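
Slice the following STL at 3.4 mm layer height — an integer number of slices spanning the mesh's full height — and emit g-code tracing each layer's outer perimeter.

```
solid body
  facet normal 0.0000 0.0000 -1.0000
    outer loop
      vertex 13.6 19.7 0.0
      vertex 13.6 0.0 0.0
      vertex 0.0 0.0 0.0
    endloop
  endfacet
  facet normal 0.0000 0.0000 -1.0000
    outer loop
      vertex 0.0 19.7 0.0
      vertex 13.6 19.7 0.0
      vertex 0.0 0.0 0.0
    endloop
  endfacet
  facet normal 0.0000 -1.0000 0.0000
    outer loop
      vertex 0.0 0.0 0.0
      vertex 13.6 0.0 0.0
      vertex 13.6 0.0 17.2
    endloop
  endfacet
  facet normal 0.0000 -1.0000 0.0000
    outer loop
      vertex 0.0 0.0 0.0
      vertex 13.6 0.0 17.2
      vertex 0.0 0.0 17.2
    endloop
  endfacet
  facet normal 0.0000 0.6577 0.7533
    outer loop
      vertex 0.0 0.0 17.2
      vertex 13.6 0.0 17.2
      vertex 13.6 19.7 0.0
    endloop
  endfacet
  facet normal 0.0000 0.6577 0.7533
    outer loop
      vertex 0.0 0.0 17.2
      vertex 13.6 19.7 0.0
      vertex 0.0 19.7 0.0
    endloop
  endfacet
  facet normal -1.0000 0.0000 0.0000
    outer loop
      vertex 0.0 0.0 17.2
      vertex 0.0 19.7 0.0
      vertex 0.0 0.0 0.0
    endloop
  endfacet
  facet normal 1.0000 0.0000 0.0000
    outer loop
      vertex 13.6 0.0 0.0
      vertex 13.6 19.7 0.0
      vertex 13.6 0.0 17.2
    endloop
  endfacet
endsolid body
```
; perimeter-only toolpath
G21 ; units = mm
G90 ; absolute positioning
G28 ; home
; layer 1
G0 Z3.4
G0 X0.0 Y0.0
G1 X13.6 Y0.0
G1 X13.6 Y15.8
G1 X0.0 Y15.8
G1 X0.0 Y0.0
; layer 2
G0 Z6.9
G0 X0.0 Y0.0
G1 X13.6 Y0.0
G1 X13.6 Y11.8
G1 X0.0 Y11.8
G1 X0.0 Y0.0
; layer 3
G0 Z10.3
G0 X0.0 Y0.0
G1 X13.6 Y0.0
G1 X13.6 Y7.9
G1 X0.0 Y7.9
G1 X0.0 Y0.0
; layer 4
G0 Z13.8
G0 X0.0 Y0.0
G1 X13.6 Y0.0
G1 X13.6 Y3.9
G1 X0.0 Y3.9
G1 X0.0 Y0.0
M2 ; end

The solid is a wedge (ramp): 13.6 × 19.7 mm base, rising to 17.2 mm along the y=0 edge and sloping linearly to z=0 at y=19.7. Slicing at Δz = 3.4 mm — 5 equal slices spanning the solid's height, so layer i sits at z = i·h/5 — gives 4 non-empty perimeters. Each is a 4-segment closed polygon; G0 lifts to the layer z and rapids to the start vertex, then G1 traces the edges. The cross-section shrinks linearly with z (the slice at the apex is degenerate and omitted).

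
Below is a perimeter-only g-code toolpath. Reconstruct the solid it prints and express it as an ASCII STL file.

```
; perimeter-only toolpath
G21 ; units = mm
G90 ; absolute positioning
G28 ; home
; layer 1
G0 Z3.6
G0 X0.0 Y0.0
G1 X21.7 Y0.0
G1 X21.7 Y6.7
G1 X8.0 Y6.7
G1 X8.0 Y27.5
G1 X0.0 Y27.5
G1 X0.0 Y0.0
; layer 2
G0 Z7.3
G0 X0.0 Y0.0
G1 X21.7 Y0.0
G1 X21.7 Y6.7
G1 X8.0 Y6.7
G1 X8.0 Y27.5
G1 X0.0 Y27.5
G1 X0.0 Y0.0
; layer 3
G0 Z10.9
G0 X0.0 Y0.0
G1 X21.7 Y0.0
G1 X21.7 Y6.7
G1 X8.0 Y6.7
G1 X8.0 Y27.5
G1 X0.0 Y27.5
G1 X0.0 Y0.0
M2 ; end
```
solid part
  facet normal 0.0000 0.0000 -1.0000
    outer loop
      vertex 21.7 6.7 0.0
      vertex 21.7 0.0 0.0
      vertex 0.0 0.0 0.0
    endloop
  endfacet
  facet normal 0.0000 0.0000 -1.0000
    outer loop
      vertex 8.0 6.7 0.0
      vertex 21.7 6.7 0.0
      vertex 0.0 0.0 0.0
    endloop
  endfacet
  facet normal 0.0000 0.0000 -1.0000
    outer loop
      vertex 8.0 27.5 0.0
      vertex 8.0 6.7 0.0
      vertex 0.0 0.0 0.0
    endloop
  endfacet
  facet normal 0.0000 0.0000 -1.0000
    outer loop
      vertex 0.0 27.5 0.0
      vertex 8.0 27.5 0.0
      vertex 0.0 0.0 0.0
    endloop
  endfacet
  facet normal 0.0000 0.0000 1.0000
    outer loop
      vertex 0.0 0.0 10.9
      vertex 21.7 0.0 10.9
      vertex 21.7 6.7 10.9
    endloop
  endfacet
  facet normal 0.0000 0.0000 1.0000
    outer loop
      vertex 0.0 0.0 10.9
      vertex 21.7 6.7 10.9
      vertex 8.0 6.7 10.9
    endloop
  endfacet
  facet normal 0.0000 0.0000 1.0000
    outer loop
      vertex 0.0 0.0 10.9
      vertex 8.0 6.7 10.9
      vertex 8.0 27.5 10.9
    endloop
  endfacet
  facet normal 0.0000 0.0000 1.0000
    outer loop
      vertex 0.0 0.0 10.9
      vertex 8.0 27.5 10.9
      vertex 0.0 27.5 10.9
    endloop
  endfacet
  facet normal 0.0000 -1.0000 0.0000
    outer loop
      vertex 0.0 0.0 0.0
      vertex 21.7 0.0 0.0
      vertex 21.7 0.0 10.9
    endloop
  endfacet
  facet normal 0.0000 -1.0000 0.0000
    outer loop
      vertex 0.0 0.0 0.0
      vertex 21.7 0.0 10.9
      vertex 0.0 0.0 10.9
    endloop
  endfacet
  facet normal 1.0000 0.0000 0.0000
    outer loop
      vertex 21.7 0.0 0.0
      vertex 21.7 6.7 0.0
      vertex 21.7 6.7 10.9
    endloop
  endfacet
  facet normal 1.0000 0.0000 0.0000
    outer loop
      vertex 21.7 0.0 0.0
      vertex 21.7 6.7 10.9
      vertex 21.7 0.0 10.9
    endloop
  endfacet
  facet normal 0.0000 1.0000 0.0000
    outer loop
      vertex 21.7 6.7 0.0
      vertex 8.0 6.7 0.0
      vertex 8.0 6.7 10.9
    endloop
  endfacet
  facet normal 0.0000 1.0000 0.0000
    outer loop
      vertex 21.7 6.7 0.0
      vertex 8.0 6.7 10.9
      vertex 21.7 6.7 10.9
    endloop
  endfacet
  facet normal 1.0000 0.0000 0.0000
    outer loop
      vertex 8.0 6.7 0.0
      vertex 8.0 27.5 0.0
      vertex 8.0 27.5 10.9
    endloop
  endfacet
  facet normal 1.0000 0.0000 0.0000
    outer loop
      vertex 8.0 6.7 0.0
      vertex 8.0 27.5 10.9
      vertex 8.0 6.7 10.9
    endloop
  endfacet
  facet normal 0.0000 1.0000 0.0000
    outer loop
      vertex 8.0 27.5 0.0
      vertex 0.0 27.5 0.0
      vertex 0.0 27.5 10.9
    endloop
  endfacet
  facet normal 0.0000 1.0000 0.0000
    outer loop
      vertex 8.0 27.5 0.0
      vertex 0.0 27.5 10.9
      vertex 8.0 27.5 10.9
    endloop
  endfacet
  facet normal -1.0000 0.0000 0.0000
    outer loop
      vertex 0.0 27.5 0.0
      vertex 0.0 0.0 0.0
      vertex 0.0 0.0 10.9
    endloop
  endfacet
  facet normal -1.0000 0.0000 0.0000
    outer loop
      vertex 0.0 27.5 0.0
      vertex 0.0 0.0 10.9
      vertex 0.0 27.5 10.9
    endloop
  endfacet
endsolid part

The G0 Z moves step by Δz≈3.6 mm. Every layer's G1 loop is the same polygon, so the solid is a straight extrusion of it from z=0 to z≈10.9. Closing with flat bottom and top caps and triangulating gives 20 facets — an L-shaped prism: outer 21.7 × 27.5 mm, arm thicknesses ≈ 6.7 mm (horizontal) and 8 mm (vertical), extruded 10.9 mm in z.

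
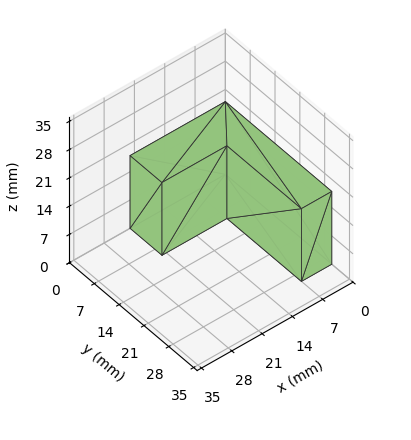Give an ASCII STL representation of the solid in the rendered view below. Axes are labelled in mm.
Reading the render: the shape is an L-shaped prism: outer 22 × 30 mm, arm thicknesses ≈ 9 mm (horizontal) and 7 mm (vertical), extruded 18 mm in z (dimensions read to the nearest mm from the axis ticks). For the STL, each face is triangulated and given an outward normal.

solid part
  facet normal 0.0000 0.0000 -1.0000
    outer loop
      vertex 22.00 9.00 0.00
      vertex 22.00 0.00 0.00
      vertex 0.00 0.00 0.00
    endloop
  endfacet
  facet normal 0.0000 0.0000 -1.0000
    outer loop
      vertex 7.00 9.00 0.00
      vertex 22.00 9.00 0.00
      vertex 0.00 0.00 0.00
    endloop
  endfacet
  facet normal 0.0000 0.0000 -1.0000
    outer loop
      vertex 7.00 30.00 0.00
      vertex 7.00 9.00 0.00
      vertex 0.00 0.00 0.00
    endloop
  endfacet
  facet normal 0.0000 0.0000 -1.0000
    outer loop
      vertex 0.00 30.00 0.00
      vertex 7.00 30.00 0.00
      vertex 0.00 0.00 0.00
    endloop
  endfacet
  facet normal 0.0000 0.0000 1.0000
    outer loop
      vertex 0.00 0.00 18.00
      vertex 22.00 0.00 18.00
      vertex 22.00 9.00 18.00
    endloop
  endfacet
  facet normal 0.0000 0.0000 1.0000
    outer loop
      vertex 0.00 0.00 18.00
      vertex 22.00 9.00 18.00
      vertex 7.00 9.00 18.00
    endloop
  endfacet
  facet normal 0.0000 0.0000 1.0000
    outer loop
      vertex 0.00 0.00 18.00
      vertex 7.00 9.00 18.00
      vertex 7.00 30.00 18.00
    endloop
  endfacet
  facet normal 0.0000 0.0000 1.0000
    outer loop
      vertex 0.00 0.00 18.00
      vertex 7.00 30.00 18.00
      vertex 0.00 30.00 18.00
    endloop
  endfacet
  facet normal 0.0000 -1.0000 0.0000
    outer loop
      vertex 0.00 0.00 0.00
      vertex 22.00 0.00 0.00
      vertex 22.00 0.00 18.00
    endloop
  endfacet
  facet normal 0.0000 -1.0000 0.0000
    outer loop
      vertex 0.00 0.00 0.00
      vertex 22.00 0.00 18.00
      vertex 0.00 0.00 18.00
    endloop
  endfacet
  facet normal 1.0000 0.0000 0.0000
    outer loop
      vertex 22.00 0.00 0.00
      vertex 22.00 9.00 0.00
      vertex 22.00 9.00 18.00
    endloop
  endfacet
  facet normal 1.0000 0.0000 0.0000
    outer loop
      vertex 22.00 0.00 0.00
      vertex 22.00 9.00 18.00
      vertex 22.00 0.00 18.00
    endloop
  endfacet
  facet normal 0.0000 1.0000 0.0000
    outer loop
      vertex 22.00 9.00 0.00
      vertex 7.00 9.00 0.00
      vertex 7.00 9.00 18.00
    endloop
  endfacet
  facet normal 0.0000 1.0000 0.0000
    outer loop
      vertex 22.00 9.00 0.00
      vertex 7.00 9.00 18.00
      vertex 22.00 9.00 18.00
    endloop
  endfacet
  facet normal 1.0000 0.0000 0.0000
    outer loop
      vertex 7.00 9.00 0.00
      vertex 7.00 30.00 0.00
      vertex 7.00 30.00 18.00
    endloop
  endfacet
  facet normal 1.0000 0.0000 0.0000
    outer loop
      vertex 7.00 9.00 0.00
      vertex 7.00 30.00 18.00
      vertex 7.00 9.00 18.00
    endloop
  endfacet
  facet normal 0.0000 1.0000 0.0000
    outer loop
      vertex 7.00 30.00 0.00
      vertex 0.00 30.00 0.00
      vertex 0.00 30.00 18.00
    endloop
  endfacet
  facet normal 0.0000 1.0000 0.0000
    outer loop
      vertex 7.00 30.00 0.00
      vertex 0.00 30.00 18.00
      vertex 7.00 30.00 18.00
    endloop
  endfacet
  facet normal -1.0000 0.0000 0.0000
    outer loop
      vertex 0.00 30.00 0.00
      vertex 0.00 0.00 0.00
      vertex 0.00 0.00 18.00
    endloop
  endfacet
  facet normal -1.0000 0.0000 0.0000
    outer loop
      vertex 0.00 30.00 0.00
      vertex 0.00 0.00 18.00
      vertex 0.00 30.00 18.00
    endloop
  endfacet
endsolid part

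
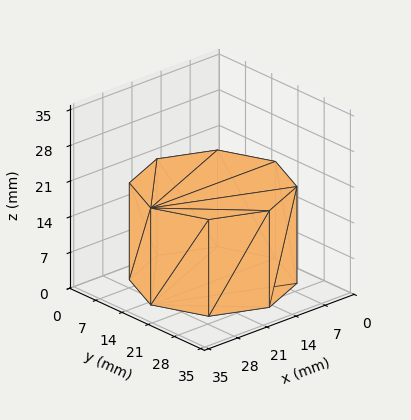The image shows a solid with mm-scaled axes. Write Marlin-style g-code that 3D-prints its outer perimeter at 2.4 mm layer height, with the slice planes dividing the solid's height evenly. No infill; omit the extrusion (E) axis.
Reading the render: the shape is a regular 8-sided prism (a cylinder approximated with 8 flat sides), circumscribed radius ≈ 15 mm, height ≈ 19 mm (dimensions read to the nearest mm from the axis ticks). For the g-code, the solid's height is divided into equal slices at the stated Δz and each level perimeter traced with G1 moves after a G0 lift.

; perimeter-only toolpath
G21 ; units = mm
G90 ; absolute positioning
G28 ; home
; layer 1
G0 Z2.4
G0 X30.0 Y15.0
G1 X25.6 Y25.6
G1 X15.0 Y30.0
G1 X4.4 Y25.6
G1 X0.0 Y15.0
G1 X4.4 Y4.4
G1 X15.0 Y0.0
G1 X25.6 Y4.4
G1 X30.0 Y15.0
; layer 2
G0 Z4.8
G0 X30.0 Y15.0
G1 X25.6 Y25.6
G1 X15.0 Y30.0
G1 X4.4 Y25.6
G1 X0.0 Y15.0
G1 X4.4 Y4.4
G1 X15.0 Y0.0
G1 X25.6 Y4.4
G1 X30.0 Y15.0
; layer 3
G0 Z7.1
G0 X30.0 Y15.0
G1 X25.6 Y25.6
G1 X15.0 Y30.0
G1 X4.4 Y25.6
G1 X0.0 Y15.0
G1 X4.4 Y4.4
G1 X15.0 Y0.0
G1 X25.6 Y4.4
G1 X30.0 Y15.0
; layer 4
G0 Z9.5
G0 X30.0 Y15.0
G1 X25.6 Y25.6
G1 X15.0 Y30.0
G1 X4.4 Y25.6
G1 X0.0 Y15.0
G1 X4.4 Y4.4
G1 X15.0 Y0.0
G1 X25.6 Y4.4
G1 X30.0 Y15.0
; layer 5
G0 Z11.9
G0 X30.0 Y15.0
G1 X25.6 Y25.6
G1 X15.0 Y30.0
G1 X4.4 Y25.6
G1 X0.0 Y15.0
G1 X4.4 Y4.4
G1 X15.0 Y0.0
G1 X25.6 Y4.4
G1 X30.0 Y15.0
; layer 6
G0 Z14.2
G0 X30.0 Y15.0
G1 X25.6 Y25.6
G1 X15.0 Y30.0
G1 X4.4 Y25.6
G1 X0.0 Y15.0
G1 X4.4 Y4.4
G1 X15.0 Y0.0
G1 X25.6 Y4.4
G1 X30.0 Y15.0
; layer 7
G0 Z16.6
G0 X30.0 Y15.0
G1 X25.6 Y25.6
G1 X15.0 Y30.0
G1 X4.4 Y25.6
G1 X0.0 Y15.0
G1 X4.4 Y4.4
G1 X15.0 Y0.0
G1 X25.6 Y4.4
G1 X30.0 Y15.0
; layer 8
G0 Z19.0
G0 X30.0 Y15.0
G1 X25.6 Y25.6
G1 X15.0 Y30.0
G1 X4.4 Y25.6
G1 X0.0 Y15.0
G1 X4.4 Y4.4
G1 X15.0 Y0.0
G1 X25.6 Y4.4
G1 X30.0 Y15.0
M2 ; end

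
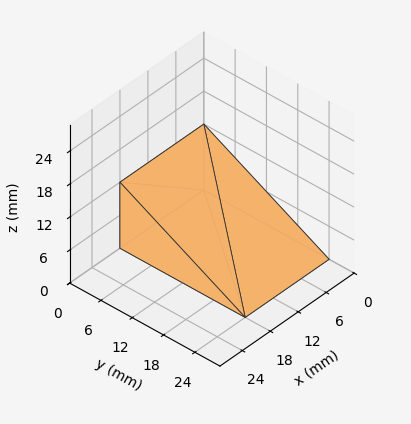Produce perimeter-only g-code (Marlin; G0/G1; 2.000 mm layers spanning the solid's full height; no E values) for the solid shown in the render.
Reading the render: the shape is a wedge (ramp): 18 × 24 mm base, rising to 12 mm along the y=0 edge and sloping linearly to z=0 at y=24 (dimensions read to the nearest mm from the axis ticks). For the g-code, the solid's height is divided into equal slices at the stated Δz and each level perimeter traced with G1 moves after a G0 lift.

; perimeter-only toolpath
G21 ; units = mm
G90 ; absolute positioning
G28 ; home
; layer 1
G0 Z2.000
G0 X0.000 Y0.000
G1 X18.000 Y0.000
G1 X18.000 Y20.000
G1 X0.000 Y20.000
G1 X0.000 Y0.000
; layer 2
G0 Z4.000
G0 X0.000 Y0.000
G1 X18.000 Y0.000
G1 X18.000 Y16.000
G1 X0.000 Y16.000
G1 X0.000 Y0.000
; layer 3
G0 Z6.000
G0 X0.000 Y0.000
G1 X18.000 Y0.000
G1 X18.000 Y12.000
G1 X0.000 Y12.000
G1 X0.000 Y0.000
; layer 4
G0 Z8.000
G0 X0.000 Y0.000
G1 X18.000 Y0.000
G1 X18.000 Y8.000
G1 X0.000 Y8.000
G1 X0.000 Y0.000
; layer 5
G0 Z10.000
G0 X0.000 Y0.000
G1 X18.000 Y0.000
G1 X18.000 Y4.000
G1 X0.000 Y4.000
G1 X0.000 Y0.000
M2 ; end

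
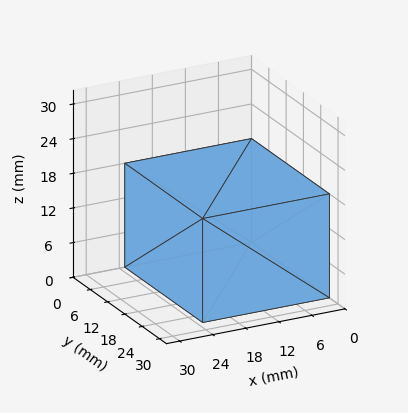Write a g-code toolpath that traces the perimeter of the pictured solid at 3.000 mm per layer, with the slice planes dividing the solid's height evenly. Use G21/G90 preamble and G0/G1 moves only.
Reading the render: the shape is a rectangular box, roughly 23 × 27 mm footprint and 18 mm tall (dimensions read to the nearest mm from the axis ticks). For the g-code, the solid's height is divided into equal slices at the stated Δz and each level perimeter traced with G1 moves after a G0 lift.

; perimeter-only toolpath
G21 ; units = mm
G90 ; absolute positioning
G28 ; home
; layer 1
G0 Z3.000
G0 X0.000 Y0.000
G1 X23.000 Y0.000
G1 X23.000 Y27.000
G1 X0.000 Y27.000
G1 X0.000 Y0.000
; layer 2
G0 Z6.000
G0 X0.000 Y0.000
G1 X23.000 Y0.000
G1 X23.000 Y27.000
G1 X0.000 Y27.000
G1 X0.000 Y0.000
; layer 3
G0 Z9.000
G0 X0.000 Y0.000
G1 X23.000 Y0.000
G1 X23.000 Y27.000
G1 X0.000 Y27.000
G1 X0.000 Y0.000
; layer 4
G0 Z12.000
G0 X0.000 Y0.000
G1 X23.000 Y0.000
G1 X23.000 Y27.000
G1 X0.000 Y27.000
G1 X0.000 Y0.000
; layer 5
G0 Z15.000
G0 X0.000 Y0.000
G1 X23.000 Y0.000
G1 X23.000 Y27.000
G1 X0.000 Y27.000
G1 X0.000 Y0.000
; layer 6
G0 Z18.000
G0 X0.000 Y0.000
G1 X23.000 Y0.000
G1 X23.000 Y27.000
G1 X0.000 Y27.000
G1 X0.000 Y0.000
M2 ; end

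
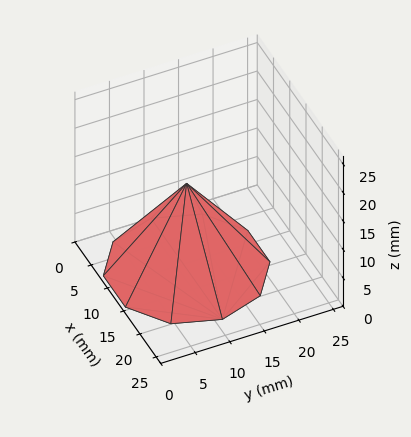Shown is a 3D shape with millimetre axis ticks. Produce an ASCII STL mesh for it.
Reading the render: the shape is a regular 10-sided pyramid, base circumscribed radius ≈ 11 mm, apex at z ≈ 15 mm (dimensions read to the nearest mm from the axis ticks). For the STL, each face is triangulated and given an outward normal.

solid part
  facet normal 0.0000 0.0000 -1.0000
    outer loop
      vertex 14.40 21.46 0.00
      vertex 19.90 17.47 0.00
      vertex 22.00 11.00 0.00
    endloop
  endfacet
  facet normal 0.0000 0.0000 -1.0000
    outer loop
      vertex 7.60 21.46 0.00
      vertex 14.40 21.46 0.00
      vertex 22.00 11.00 0.00
    endloop
  endfacet
  facet normal 0.0000 0.0000 -1.0000
    outer loop
      vertex 2.10 17.47 0.00
      vertex 7.60 21.46 0.00
      vertex 22.00 11.00 0.00
    endloop
  endfacet
  facet normal 0.0000 0.0000 -1.0000
    outer loop
      vertex 0.00 11.00 0.00
      vertex 2.10 17.47 0.00
      vertex 22.00 11.00 0.00
    endloop
  endfacet
  facet normal 0.0000 0.0000 -1.0000
    outer loop
      vertex 2.10 4.53 0.00
      vertex 0.00 11.00 0.00
      vertex 22.00 11.00 0.00
    endloop
  endfacet
  facet normal 0.0000 0.0000 -1.0000
    outer loop
      vertex 7.60 0.54 0.00
      vertex 2.10 4.53 0.00
      vertex 22.00 11.00 0.00
    endloop
  endfacet
  facet normal 0.0000 0.0000 -1.0000
    outer loop
      vertex 14.40 0.54 0.00
      vertex 7.60 0.54 0.00
      vertex 22.00 11.00 0.00
    endloop
  endfacet
  facet normal 0.0000 0.0000 -1.0000
    outer loop
      vertex 19.90 4.53 0.00
      vertex 14.40 0.54 0.00
      vertex 22.00 11.00 0.00
    endloop
  endfacet
  facet normal 0.7801 0.2532 0.5721
    outer loop
      vertex 22.00 11.00 0.00
      vertex 19.90 17.47 0.00
      vertex 11.00 11.00 15.00
    endloop
  endfacet
  facet normal 0.4816 0.6639 0.5721
    outer loop
      vertex 19.90 17.47 0.00
      vertex 14.40 21.46 0.00
      vertex 11.00 11.00 15.00
    endloop
  endfacet
  facet normal 0.0000 0.8203 0.5720
    outer loop
      vertex 14.40 21.46 0.00
      vertex 7.60 21.46 0.00
      vertex 11.00 11.00 15.00
    endloop
  endfacet
  facet normal -0.4816 0.6639 0.5721
    outer loop
      vertex 7.60 21.46 0.00
      vertex 2.10 17.47 0.00
      vertex 11.00 11.00 15.00
    endloop
  endfacet
  facet normal -0.7801 0.2532 0.5721
    outer loop
      vertex 2.10 17.47 0.00
      vertex 0.00 11.00 0.00
      vertex 11.00 11.00 15.00
    endloop
  endfacet
  facet normal -0.7801 -0.2532 0.5721
    outer loop
      vertex 0.00 11.00 0.00
      vertex 2.10 4.53 0.00
      vertex 11.00 11.00 15.00
    endloop
  endfacet
  facet normal -0.4816 -0.6639 0.5721
    outer loop
      vertex 2.10 4.53 0.00
      vertex 7.60 0.54 0.00
      vertex 11.00 11.00 15.00
    endloop
  endfacet
  facet normal 0.0000 -0.8203 0.5720
    outer loop
      vertex 7.60 0.54 0.00
      vertex 14.40 0.54 0.00
      vertex 11.00 11.00 15.00
    endloop
  endfacet
  facet normal 0.4816 -0.6639 0.5721
    outer loop
      vertex 14.40 0.54 0.00
      vertex 19.90 4.53 0.00
      vertex 11.00 11.00 15.00
    endloop
  endfacet
  facet normal 0.7801 -0.2532 0.5721
    outer loop
      vertex 19.90 4.53 0.00
      vertex 22.00 11.00 0.00
      vertex 11.00 11.00 15.00
    endloop
  endfacet
endsolid part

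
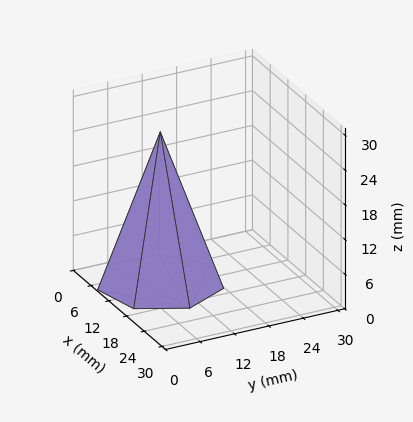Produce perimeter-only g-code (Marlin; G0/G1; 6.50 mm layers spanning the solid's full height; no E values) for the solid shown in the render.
Reading the render: the shape is a regular 7-sided pyramid, base circumscribed radius ≈ 10 mm, apex at z ≈ 26 mm (dimensions read to the nearest mm from the axis ticks). For the g-code, the solid's height is divided into equal slices at the stated Δz and each level perimeter traced with G1 moves after a G0 lift.

; perimeter-only toolpath
G21 ; units = mm
G90 ; absolute positioning
G28 ; home
; layer 1
G0 Z6.50
G0 X17.50 Y10.00
G1 X14.67 Y15.87
G1 X8.33 Y17.31
G1 X3.24 Y13.25
G1 X3.24 Y6.75
G1 X8.33 Y2.69
G1 X14.67 Y4.13
G1 X17.50 Y10.00
; layer 2
G0 Z13.00
G0 X15.00 Y10.00
G1 X13.12 Y13.91
G1 X8.88 Y14.88
G1 X5.50 Y12.17
G1 X5.50 Y7.83
G1 X8.88 Y5.12
G1 X13.12 Y6.09
G1 X15.00 Y10.00
; layer 3
G0 Z19.50
G0 X12.50 Y10.00
G1 X11.56 Y11.96
G1 X9.44 Y12.44
G1 X7.75 Y11.09
G1 X7.75 Y8.91
G1 X9.44 Y7.56
G1 X11.56 Y8.04
G1 X12.50 Y10.00
M2 ; end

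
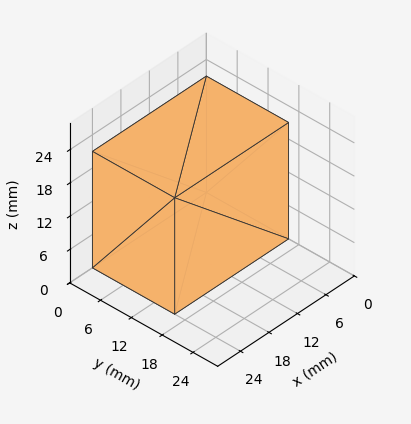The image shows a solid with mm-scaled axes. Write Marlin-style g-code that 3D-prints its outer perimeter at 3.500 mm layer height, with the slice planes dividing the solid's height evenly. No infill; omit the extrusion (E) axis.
Reading the render: the shape is a rectangular box, roughly 24 × 16 mm footprint and 21 mm tall (dimensions read to the nearest mm from the axis ticks). For the g-code, the solid's height is divided into equal slices at the stated Δz and each level perimeter traced with G1 moves after a G0 lift.

; perimeter-only toolpath
G21 ; units = mm
G90 ; absolute positioning
G28 ; home
; layer 1
G0 Z3.500
G0 X0.000 Y0.000
G1 X24.000 Y0.000
G1 X24.000 Y16.000
G1 X0.000 Y16.000
G1 X0.000 Y0.000
; layer 2
G0 Z7.000
G0 X0.000 Y0.000
G1 X24.000 Y0.000
G1 X24.000 Y16.000
G1 X0.000 Y16.000
G1 X0.000 Y0.000
; layer 3
G0 Z10.500
G0 X0.000 Y0.000
G1 X24.000 Y0.000
G1 X24.000 Y16.000
G1 X0.000 Y16.000
G1 X0.000 Y0.000
; layer 4
G0 Z14.000
G0 X0.000 Y0.000
G1 X24.000 Y0.000
G1 X24.000 Y16.000
G1 X0.000 Y16.000
G1 X0.000 Y0.000
; layer 5
G0 Z17.500
G0 X0.000 Y0.000
G1 X24.000 Y0.000
G1 X24.000 Y16.000
G1 X0.000 Y16.000
G1 X0.000 Y0.000
; layer 6
G0 Z21.000
G0 X0.000 Y0.000
G1 X24.000 Y0.000
G1 X24.000 Y16.000
G1 X0.000 Y16.000
G1 X0.000 Y0.000
M2 ; end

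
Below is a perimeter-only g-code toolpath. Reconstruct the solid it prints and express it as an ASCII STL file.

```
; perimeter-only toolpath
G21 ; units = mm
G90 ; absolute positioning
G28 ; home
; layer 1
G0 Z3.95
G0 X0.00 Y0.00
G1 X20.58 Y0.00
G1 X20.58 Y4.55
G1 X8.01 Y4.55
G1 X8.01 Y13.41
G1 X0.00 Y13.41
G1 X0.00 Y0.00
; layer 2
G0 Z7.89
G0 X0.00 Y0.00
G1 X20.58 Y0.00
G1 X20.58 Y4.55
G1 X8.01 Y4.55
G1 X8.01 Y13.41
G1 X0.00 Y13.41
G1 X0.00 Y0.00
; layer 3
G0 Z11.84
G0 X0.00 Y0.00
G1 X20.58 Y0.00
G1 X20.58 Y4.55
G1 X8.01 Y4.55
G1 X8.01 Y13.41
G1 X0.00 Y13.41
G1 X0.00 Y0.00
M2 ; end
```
solid part
  facet normal 0.0000 0.0000 -1.0000
    outer loop
      vertex 20.58 4.55 0.00
      vertex 20.58 0.00 0.00
      vertex 0.00 0.00 0.00
    endloop
  endfacet
  facet normal 0.0000 0.0000 -1.0000
    outer loop
      vertex 8.01 4.55 0.00
      vertex 20.58 4.55 0.00
      vertex 0.00 0.00 0.00
    endloop
  endfacet
  facet normal 0.0000 0.0000 -1.0000
    outer loop
      vertex 8.01 13.41 0.00
      vertex 8.01 4.55 0.00
      vertex 0.00 0.00 0.00
    endloop
  endfacet
  facet normal 0.0000 0.0000 -1.0000
    outer loop
      vertex 0.00 13.41 0.00
      vertex 8.01 13.41 0.00
      vertex 0.00 0.00 0.00
    endloop
  endfacet
  facet normal 0.0000 0.0000 1.0000
    outer loop
      vertex 0.00 0.00 11.84
      vertex 20.58 0.00 11.84
      vertex 20.58 4.55 11.84
    endloop
  endfacet
  facet normal 0.0000 0.0000 1.0000
    outer loop
      vertex 0.00 0.00 11.84
      vertex 20.58 4.55 11.84
      vertex 8.01 4.55 11.84
    endloop
  endfacet
  facet normal 0.0000 0.0000 1.0000
    outer loop
      vertex 0.00 0.00 11.84
      vertex 8.01 4.55 11.84
      vertex 8.01 13.41 11.84
    endloop
  endfacet
  facet normal 0.0000 0.0000 1.0000
    outer loop
      vertex 0.00 0.00 11.84
      vertex 8.01 13.41 11.84
      vertex 0.00 13.41 11.84
    endloop
  endfacet
  facet normal 0.0000 -1.0000 0.0000
    outer loop
      vertex 0.00 0.00 0.00
      vertex 20.58 0.00 0.00
      vertex 20.58 0.00 11.84
    endloop
  endfacet
  facet normal 0.0000 -1.0000 0.0000
    outer loop
      vertex 0.00 0.00 0.00
      vertex 20.58 0.00 11.84
      vertex 0.00 0.00 11.84
    endloop
  endfacet
  facet normal 1.0000 0.0000 0.0000
    outer loop
      vertex 20.58 0.00 0.00
      vertex 20.58 4.55 0.00
      vertex 20.58 4.55 11.84
    endloop
  endfacet
  facet normal 1.0000 0.0000 0.0000
    outer loop
      vertex 20.58 0.00 0.00
      vertex 20.58 4.55 11.84
      vertex 20.58 0.00 11.84
    endloop
  endfacet
  facet normal 0.0000 1.0000 0.0000
    outer loop
      vertex 20.58 4.55 0.00
      vertex 8.01 4.55 0.00
      vertex 8.01 4.55 11.84
    endloop
  endfacet
  facet normal 0.0000 1.0000 0.0000
    outer loop
      vertex 20.58 4.55 0.00
      vertex 8.01 4.55 11.84
      vertex 20.58 4.55 11.84
    endloop
  endfacet
  facet normal 1.0000 0.0000 0.0000
    outer loop
      vertex 8.01 4.55 0.00
      vertex 8.01 13.41 0.00
      vertex 8.01 13.41 11.84
    endloop
  endfacet
  facet normal 1.0000 0.0000 0.0000
    outer loop
      vertex 8.01 4.55 0.00
      vertex 8.01 13.41 11.84
      vertex 8.01 4.55 11.84
    endloop
  endfacet
  facet normal 0.0000 1.0000 0.0000
    outer loop
      vertex 8.01 13.41 0.00
      vertex 0.00 13.41 0.00
      vertex 0.00 13.41 11.84
    endloop
  endfacet
  facet normal 0.0000 1.0000 0.0000
    outer loop
      vertex 8.01 13.41 0.00
      vertex 0.00 13.41 11.84
      vertex 8.01 13.41 11.84
    endloop
  endfacet
  facet normal -1.0000 0.0000 0.0000
    outer loop
      vertex 0.00 13.41 0.00
      vertex 0.00 0.00 0.00
      vertex 0.00 0.00 11.84
    endloop
  endfacet
  facet normal -1.0000 0.0000 0.0000
    outer loop
      vertex 0.00 13.41 0.00
      vertex 0.00 0.00 11.84
      vertex 0.00 13.41 11.84
    endloop
  endfacet
endsolid part

The G0 Z moves step by Δz≈3.95 mm. Every layer's G1 loop is the same polygon, so the solid is a straight extrusion of it from z=0 to z≈11.8. Closing with flat bottom and top caps and triangulating gives 20 facets — an L-shaped prism: outer 20.6 × 13.4 mm, arm thicknesses ≈ 4.55 mm (horizontal) and 8.01 mm (vertical), extruded 11.8 mm in z.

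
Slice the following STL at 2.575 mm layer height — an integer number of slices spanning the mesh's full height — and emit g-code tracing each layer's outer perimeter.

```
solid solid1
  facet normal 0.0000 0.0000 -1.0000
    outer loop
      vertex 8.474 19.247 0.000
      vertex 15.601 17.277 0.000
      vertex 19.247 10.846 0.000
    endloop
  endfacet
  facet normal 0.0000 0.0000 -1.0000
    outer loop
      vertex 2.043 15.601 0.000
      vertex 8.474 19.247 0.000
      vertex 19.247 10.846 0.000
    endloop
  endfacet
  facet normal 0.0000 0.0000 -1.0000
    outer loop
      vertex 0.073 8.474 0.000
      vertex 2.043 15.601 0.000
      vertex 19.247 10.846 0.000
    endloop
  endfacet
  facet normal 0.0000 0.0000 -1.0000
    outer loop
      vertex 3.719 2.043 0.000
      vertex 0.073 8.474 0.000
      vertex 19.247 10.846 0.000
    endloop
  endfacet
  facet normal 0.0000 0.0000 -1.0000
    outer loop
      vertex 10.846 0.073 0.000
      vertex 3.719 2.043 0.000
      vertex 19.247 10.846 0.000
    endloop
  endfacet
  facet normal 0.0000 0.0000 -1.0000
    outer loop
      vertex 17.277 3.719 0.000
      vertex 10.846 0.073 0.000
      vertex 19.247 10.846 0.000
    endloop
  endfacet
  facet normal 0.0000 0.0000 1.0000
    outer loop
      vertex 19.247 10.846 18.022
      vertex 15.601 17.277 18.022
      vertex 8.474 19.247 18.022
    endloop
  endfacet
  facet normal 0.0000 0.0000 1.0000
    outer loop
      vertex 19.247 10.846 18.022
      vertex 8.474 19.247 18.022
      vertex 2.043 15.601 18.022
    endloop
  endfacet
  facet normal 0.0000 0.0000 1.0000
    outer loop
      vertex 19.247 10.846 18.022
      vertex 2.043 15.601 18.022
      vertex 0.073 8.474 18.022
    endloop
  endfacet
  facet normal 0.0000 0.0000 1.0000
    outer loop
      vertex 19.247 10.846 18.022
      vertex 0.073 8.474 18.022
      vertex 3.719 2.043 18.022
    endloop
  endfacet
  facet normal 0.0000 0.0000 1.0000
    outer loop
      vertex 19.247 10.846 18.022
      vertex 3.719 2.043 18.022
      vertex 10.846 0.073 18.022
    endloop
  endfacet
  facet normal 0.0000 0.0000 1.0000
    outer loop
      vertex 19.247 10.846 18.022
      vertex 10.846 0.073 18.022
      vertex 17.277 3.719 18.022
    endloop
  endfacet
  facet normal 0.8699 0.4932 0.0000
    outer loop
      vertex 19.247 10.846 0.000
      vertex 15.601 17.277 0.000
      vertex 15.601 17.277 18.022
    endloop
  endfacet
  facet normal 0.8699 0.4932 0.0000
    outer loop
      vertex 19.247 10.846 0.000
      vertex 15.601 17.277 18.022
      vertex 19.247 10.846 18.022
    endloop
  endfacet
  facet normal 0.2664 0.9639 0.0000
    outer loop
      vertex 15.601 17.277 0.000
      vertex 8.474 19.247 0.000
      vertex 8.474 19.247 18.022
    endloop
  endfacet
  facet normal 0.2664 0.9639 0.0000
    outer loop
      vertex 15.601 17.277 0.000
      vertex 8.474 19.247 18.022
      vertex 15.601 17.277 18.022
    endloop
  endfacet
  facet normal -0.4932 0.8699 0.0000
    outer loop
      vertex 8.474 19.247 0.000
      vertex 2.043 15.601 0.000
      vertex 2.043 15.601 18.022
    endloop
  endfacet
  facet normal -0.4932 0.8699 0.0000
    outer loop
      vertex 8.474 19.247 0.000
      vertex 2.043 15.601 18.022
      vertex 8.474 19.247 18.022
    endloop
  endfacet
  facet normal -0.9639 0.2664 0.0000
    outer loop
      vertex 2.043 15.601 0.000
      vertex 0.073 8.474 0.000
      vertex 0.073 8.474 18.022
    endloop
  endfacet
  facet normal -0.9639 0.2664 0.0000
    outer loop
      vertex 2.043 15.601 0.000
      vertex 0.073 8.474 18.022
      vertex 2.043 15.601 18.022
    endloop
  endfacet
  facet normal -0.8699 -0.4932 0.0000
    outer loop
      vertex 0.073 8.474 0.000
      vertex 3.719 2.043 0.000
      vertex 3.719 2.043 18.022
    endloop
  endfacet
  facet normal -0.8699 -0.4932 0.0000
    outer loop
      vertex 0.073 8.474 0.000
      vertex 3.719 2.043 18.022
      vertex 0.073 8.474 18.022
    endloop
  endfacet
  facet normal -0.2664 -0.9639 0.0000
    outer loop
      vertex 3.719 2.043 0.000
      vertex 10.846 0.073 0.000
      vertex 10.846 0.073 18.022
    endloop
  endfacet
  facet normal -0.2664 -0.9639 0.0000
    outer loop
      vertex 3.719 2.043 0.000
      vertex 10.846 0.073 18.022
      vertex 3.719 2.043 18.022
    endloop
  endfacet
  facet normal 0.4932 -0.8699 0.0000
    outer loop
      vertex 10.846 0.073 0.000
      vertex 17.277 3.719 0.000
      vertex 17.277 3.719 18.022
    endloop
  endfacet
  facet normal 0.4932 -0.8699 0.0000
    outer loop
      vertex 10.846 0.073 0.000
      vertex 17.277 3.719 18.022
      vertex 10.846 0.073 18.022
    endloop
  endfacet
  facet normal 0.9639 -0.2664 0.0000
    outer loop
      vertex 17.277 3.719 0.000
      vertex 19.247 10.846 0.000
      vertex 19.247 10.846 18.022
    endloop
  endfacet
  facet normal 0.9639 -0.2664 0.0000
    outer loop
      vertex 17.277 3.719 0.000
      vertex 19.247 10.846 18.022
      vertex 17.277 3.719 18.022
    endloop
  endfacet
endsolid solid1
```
; perimeter-only toolpath
G21 ; units = mm
G90 ; absolute positioning
G28 ; home
; layer 1
G0 Z2.575
G0 X19.247 Y10.846
G1 X15.601 Y17.277
G1 X8.474 Y19.247
G1 X2.043 Y15.601
G1 X0.073 Y8.474
G1 X3.719 Y2.043
G1 X10.846 Y0.073
G1 X17.277 Y3.719
G1 X19.247 Y10.846
; layer 2
G0 Z5.149
G0 X19.247 Y10.846
G1 X15.601 Y17.277
G1 X8.474 Y19.247
G1 X2.043 Y15.601
G1 X0.073 Y8.474
G1 X3.719 Y2.043
G1 X10.846 Y0.073
G1 X17.277 Y3.719
G1 X19.247 Y10.846
; layer 3
G0 Z7.724
G0 X19.247 Y10.846
G1 X15.601 Y17.277
G1 X8.474 Y19.247
G1 X2.043 Y15.601
G1 X0.073 Y8.474
G1 X3.719 Y2.043
G1 X10.846 Y0.073
G1 X17.277 Y3.719
G1 X19.247 Y10.846
; layer 4
G0 Z10.298
G0 X19.247 Y10.846
G1 X15.601 Y17.277
G1 X8.474 Y19.247
G1 X2.043 Y15.601
G1 X0.073 Y8.474
G1 X3.719 Y2.043
G1 X10.846 Y0.073
G1 X17.277 Y3.719
G1 X19.247 Y10.846
; layer 5
G0 Z12.873
G0 X19.247 Y10.846
G1 X15.601 Y17.277
G1 X8.474 Y19.247
G1 X2.043 Y15.601
G1 X0.073 Y8.474
G1 X3.719 Y2.043
G1 X10.846 Y0.073
G1 X17.277 Y3.719
G1 X19.247 Y10.846
; layer 6
G0 Z15.447
G0 X19.247 Y10.846
G1 X15.601 Y17.277
G1 X8.474 Y19.247
G1 X2.043 Y15.601
G1 X0.073 Y8.474
G1 X3.719 Y2.043
G1 X10.846 Y0.073
G1 X17.277 Y3.719
G1 X19.247 Y10.846
; layer 7
G0 Z18.022
G0 X19.247 Y10.846
G1 X15.601 Y17.277
G1 X8.474 Y19.247
G1 X2.043 Y15.601
G1 X0.073 Y8.474
G1 X3.719 Y2.043
G1 X10.846 Y0.073
G1 X17.277 Y3.719
G1 X19.247 Y10.846
M2 ; end

The solid is a regular 8-sided prism (a cylinder approximated with 8 flat sides), circumscribed radius ≈ 9.66 mm, height ≈ 18 mm. Slicing at Δz = 2.575 mm — 7 equal slices spanning the solid's height, so layer i sits at z = i·h/7 — gives 7 non-empty perimeters. Each is a 8-segment closed polygon; G0 lifts to the layer z and rapids to the start vertex, then G1 traces the edges.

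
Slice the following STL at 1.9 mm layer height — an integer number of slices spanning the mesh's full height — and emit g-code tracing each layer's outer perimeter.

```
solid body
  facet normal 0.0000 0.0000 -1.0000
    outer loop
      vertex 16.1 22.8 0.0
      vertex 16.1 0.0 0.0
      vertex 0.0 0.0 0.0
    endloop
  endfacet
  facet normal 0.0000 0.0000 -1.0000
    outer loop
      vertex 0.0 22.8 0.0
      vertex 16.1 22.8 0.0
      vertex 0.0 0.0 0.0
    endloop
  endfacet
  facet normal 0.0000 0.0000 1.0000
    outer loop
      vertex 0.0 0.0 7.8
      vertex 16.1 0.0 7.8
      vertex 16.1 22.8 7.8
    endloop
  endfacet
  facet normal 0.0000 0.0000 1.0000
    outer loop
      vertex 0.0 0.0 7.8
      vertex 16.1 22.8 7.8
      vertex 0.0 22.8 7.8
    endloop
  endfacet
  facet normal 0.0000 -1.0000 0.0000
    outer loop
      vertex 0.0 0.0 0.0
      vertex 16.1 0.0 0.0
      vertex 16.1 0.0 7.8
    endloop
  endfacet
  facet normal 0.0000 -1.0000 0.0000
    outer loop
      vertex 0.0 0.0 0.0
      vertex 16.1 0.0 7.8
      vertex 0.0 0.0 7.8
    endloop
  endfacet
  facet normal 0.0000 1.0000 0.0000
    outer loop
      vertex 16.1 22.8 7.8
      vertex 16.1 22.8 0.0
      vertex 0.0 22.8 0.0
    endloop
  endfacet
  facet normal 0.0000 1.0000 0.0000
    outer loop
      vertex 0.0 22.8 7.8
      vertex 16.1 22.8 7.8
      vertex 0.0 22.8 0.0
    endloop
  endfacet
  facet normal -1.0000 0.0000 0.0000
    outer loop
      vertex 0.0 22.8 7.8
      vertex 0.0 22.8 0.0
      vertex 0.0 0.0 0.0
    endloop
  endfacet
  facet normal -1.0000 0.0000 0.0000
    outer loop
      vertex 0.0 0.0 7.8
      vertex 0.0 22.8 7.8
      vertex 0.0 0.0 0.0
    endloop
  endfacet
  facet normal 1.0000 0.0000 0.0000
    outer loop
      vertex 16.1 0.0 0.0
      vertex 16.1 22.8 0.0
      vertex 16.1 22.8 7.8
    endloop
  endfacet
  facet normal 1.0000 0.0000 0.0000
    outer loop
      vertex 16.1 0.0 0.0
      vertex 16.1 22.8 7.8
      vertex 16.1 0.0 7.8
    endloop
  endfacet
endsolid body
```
; perimeter-only toolpath
G21 ; units = mm
G90 ; absolute positioning
G28 ; home
; layer 1
G0 Z1.9
G0 X0.0 Y0.0
G1 X16.1 Y0.0
G1 X16.1 Y22.8
G1 X0.0 Y22.8
G1 X0.0 Y0.0
; layer 2
G0 Z3.9
G0 X0.0 Y0.0
G1 X16.1 Y0.0
G1 X16.1 Y22.8
G1 X0.0 Y22.8
G1 X0.0 Y0.0
; layer 3
G0 Z5.8
G0 X0.0 Y0.0
G1 X16.1 Y0.0
G1 X16.1 Y22.8
G1 X0.0 Y22.8
G1 X0.0 Y0.0
; layer 4
G0 Z7.8
G0 X0.0 Y0.0
G1 X16.1 Y0.0
G1 X16.1 Y22.8
G1 X0.0 Y22.8
G1 X0.0 Y0.0
M2 ; end

The solid is a rectangular box, roughly 16.1 × 22.8 mm footprint and 7.8 mm tall. Slicing at Δz = 1.9 mm — 4 equal slices spanning the solid's height, so layer i sits at z = i·h/4 — gives 4 non-empty perimeters. Each is a 4-segment closed polygon; G0 lifts to the layer z and rapids to the start vertex, then G1 traces the edges.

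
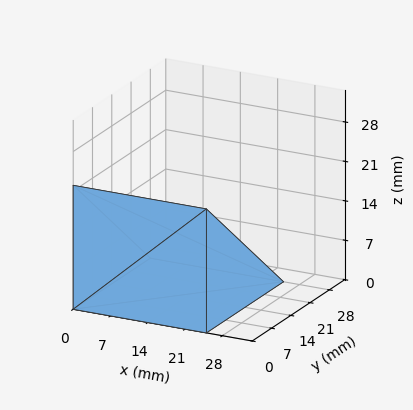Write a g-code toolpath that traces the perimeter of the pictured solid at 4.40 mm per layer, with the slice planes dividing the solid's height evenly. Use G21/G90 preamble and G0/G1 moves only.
Reading the render: the shape is a wedge (ramp): 25 × 28 mm base, rising to 22 mm along the y=0 edge and sloping linearly to z=0 at y=28 (dimensions read to the nearest mm from the axis ticks). For the g-code, the solid's height is divided into equal slices at the stated Δz and each level perimeter traced with G1 moves after a G0 lift.

; perimeter-only toolpath
G21 ; units = mm
G90 ; absolute positioning
G28 ; home
; layer 1
G0 Z4.40
G0 X0.00 Y0.00
G1 X25.00 Y0.00
G1 X25.00 Y22.40
G1 X0.00 Y22.40
G1 X0.00 Y0.00
; layer 2
G0 Z8.80
G0 X0.00 Y0.00
G1 X25.00 Y0.00
G1 X25.00 Y16.80
G1 X0.00 Y16.80
G1 X0.00 Y0.00
; layer 3
G0 Z13.20
G0 X0.00 Y0.00
G1 X25.00 Y0.00
G1 X25.00 Y11.20
G1 X0.00 Y11.20
G1 X0.00 Y0.00
; layer 4
G0 Z17.60
G0 X0.00 Y0.00
G1 X25.00 Y0.00
G1 X25.00 Y5.60
G1 X0.00 Y5.60
G1 X0.00 Y0.00
M2 ; end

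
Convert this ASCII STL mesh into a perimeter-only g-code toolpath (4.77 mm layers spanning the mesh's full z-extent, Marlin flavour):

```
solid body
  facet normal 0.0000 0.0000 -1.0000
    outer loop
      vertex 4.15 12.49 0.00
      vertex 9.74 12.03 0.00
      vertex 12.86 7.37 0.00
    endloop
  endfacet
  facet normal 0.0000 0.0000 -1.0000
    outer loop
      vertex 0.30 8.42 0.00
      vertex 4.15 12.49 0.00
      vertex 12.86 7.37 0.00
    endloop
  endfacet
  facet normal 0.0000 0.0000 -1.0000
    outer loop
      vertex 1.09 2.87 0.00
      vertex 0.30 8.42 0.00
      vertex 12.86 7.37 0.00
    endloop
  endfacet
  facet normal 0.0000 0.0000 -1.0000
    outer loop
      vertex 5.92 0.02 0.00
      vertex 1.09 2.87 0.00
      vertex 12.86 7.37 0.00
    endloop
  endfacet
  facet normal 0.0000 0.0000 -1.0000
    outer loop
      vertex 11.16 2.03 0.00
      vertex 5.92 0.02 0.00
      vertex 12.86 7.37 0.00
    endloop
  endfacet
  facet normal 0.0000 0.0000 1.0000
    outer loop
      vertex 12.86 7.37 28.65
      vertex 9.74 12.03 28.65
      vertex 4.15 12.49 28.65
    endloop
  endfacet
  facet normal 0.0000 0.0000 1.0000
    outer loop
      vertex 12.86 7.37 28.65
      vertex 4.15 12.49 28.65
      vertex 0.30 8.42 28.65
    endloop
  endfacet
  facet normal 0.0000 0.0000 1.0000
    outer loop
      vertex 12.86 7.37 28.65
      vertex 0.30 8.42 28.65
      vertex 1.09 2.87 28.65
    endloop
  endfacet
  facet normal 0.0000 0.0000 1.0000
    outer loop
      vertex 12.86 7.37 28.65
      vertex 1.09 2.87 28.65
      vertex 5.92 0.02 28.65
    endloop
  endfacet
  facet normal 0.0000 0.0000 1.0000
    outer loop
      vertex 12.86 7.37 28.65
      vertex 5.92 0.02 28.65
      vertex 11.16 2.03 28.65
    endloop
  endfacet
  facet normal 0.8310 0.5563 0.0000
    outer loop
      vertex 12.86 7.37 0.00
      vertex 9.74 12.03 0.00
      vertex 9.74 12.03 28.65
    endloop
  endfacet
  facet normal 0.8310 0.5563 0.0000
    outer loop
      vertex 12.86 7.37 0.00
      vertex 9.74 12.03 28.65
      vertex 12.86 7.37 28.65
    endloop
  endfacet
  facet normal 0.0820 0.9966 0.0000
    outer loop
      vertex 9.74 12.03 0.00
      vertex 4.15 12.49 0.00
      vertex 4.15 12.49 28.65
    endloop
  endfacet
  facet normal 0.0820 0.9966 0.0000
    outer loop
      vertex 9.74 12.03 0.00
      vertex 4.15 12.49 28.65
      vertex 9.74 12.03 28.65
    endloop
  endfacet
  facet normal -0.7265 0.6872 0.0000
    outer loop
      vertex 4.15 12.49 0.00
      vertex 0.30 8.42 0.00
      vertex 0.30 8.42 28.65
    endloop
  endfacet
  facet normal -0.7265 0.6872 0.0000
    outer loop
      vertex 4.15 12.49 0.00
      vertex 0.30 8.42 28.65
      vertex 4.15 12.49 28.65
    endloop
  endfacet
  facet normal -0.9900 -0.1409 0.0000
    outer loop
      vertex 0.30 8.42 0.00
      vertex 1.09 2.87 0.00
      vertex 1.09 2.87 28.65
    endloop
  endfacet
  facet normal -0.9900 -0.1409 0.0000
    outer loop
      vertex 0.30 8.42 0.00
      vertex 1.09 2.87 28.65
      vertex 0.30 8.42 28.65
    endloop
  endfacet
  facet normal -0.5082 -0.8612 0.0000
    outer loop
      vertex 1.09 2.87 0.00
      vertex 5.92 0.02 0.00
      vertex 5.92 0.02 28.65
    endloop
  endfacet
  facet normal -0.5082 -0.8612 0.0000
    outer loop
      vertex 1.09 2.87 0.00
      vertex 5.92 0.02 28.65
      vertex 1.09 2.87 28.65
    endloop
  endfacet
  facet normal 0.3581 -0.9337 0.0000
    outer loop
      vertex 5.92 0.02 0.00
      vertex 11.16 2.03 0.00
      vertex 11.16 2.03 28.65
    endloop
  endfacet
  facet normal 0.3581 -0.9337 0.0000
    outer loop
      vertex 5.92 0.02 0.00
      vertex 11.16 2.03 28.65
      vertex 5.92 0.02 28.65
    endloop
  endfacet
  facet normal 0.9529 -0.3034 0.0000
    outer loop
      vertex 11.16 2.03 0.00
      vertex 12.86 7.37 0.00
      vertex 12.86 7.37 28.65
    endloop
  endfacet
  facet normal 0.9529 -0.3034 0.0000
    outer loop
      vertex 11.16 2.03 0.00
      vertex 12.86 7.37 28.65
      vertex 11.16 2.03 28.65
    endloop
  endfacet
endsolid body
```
; perimeter-only toolpath
G21 ; units = mm
G90 ; absolute positioning
G28 ; home
; layer 1
G0 Z4.77
G0 X12.86 Y7.37
G1 X9.74 Y12.03
G1 X4.15 Y12.49
G1 X0.30 Y8.42
G1 X1.09 Y2.87
G1 X5.92 Y0.02
G1 X11.16 Y2.03
G1 X12.86 Y7.37
; layer 2
G0 Z9.55
G0 X12.86 Y7.37
G1 X9.74 Y12.03
G1 X4.15 Y12.49
G1 X0.30 Y8.42
G1 X1.09 Y2.87
G1 X5.92 Y0.02
G1 X11.16 Y2.03
G1 X12.86 Y7.37
; layer 3
G0 Z14.32
G0 X12.86 Y7.37
G1 X9.74 Y12.03
G1 X4.15 Y12.49
G1 X0.30 Y8.42
G1 X1.09 Y2.87
G1 X5.92 Y0.02
G1 X11.16 Y2.03
G1 X12.86 Y7.37
; layer 4
G0 Z19.10
G0 X12.86 Y7.37
G1 X9.74 Y12.03
G1 X4.15 Y12.49
G1 X0.30 Y8.42
G1 X1.09 Y2.87
G1 X5.92 Y0.02
G1 X11.16 Y2.03
G1 X12.86 Y7.37
; layer 5
G0 Z23.87
G0 X12.86 Y7.37
G1 X9.74 Y12.03
G1 X4.15 Y12.49
G1 X0.30 Y8.42
G1 X1.09 Y2.87
G1 X5.92 Y0.02
G1 X11.16 Y2.03
G1 X12.86 Y7.37
; layer 6
G0 Z28.65
G0 X12.86 Y7.37
G1 X9.74 Y12.03
G1 X4.15 Y12.49
G1 X0.30 Y8.42
G1 X1.09 Y2.87
G1 X5.92 Y0.02
G1 X11.16 Y2.03
G1 X12.86 Y7.37
M2 ; end

The solid is a regular 7-sided prism (a cylinder approximated with 7 flat sides), circumscribed radius ≈ 6.46 mm, height ≈ 28.6 mm. Slicing at Δz = 4.77 mm — 6 equal slices spanning the solid's height, so layer i sits at z = i·h/6 — gives 6 non-empty perimeters. Each is a 7-segment closed polygon; G0 lifts to the layer z and rapids to the start vertex, then G1 traces the edges.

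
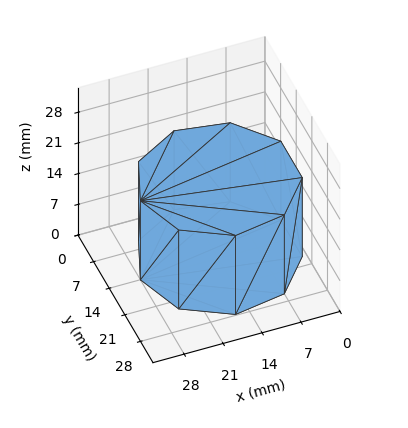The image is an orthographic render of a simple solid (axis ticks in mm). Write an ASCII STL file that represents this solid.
Reading the render: the shape is a regular 9-sided prism (a cylinder approximated with 9 flat sides), circumscribed radius ≈ 14 mm, height ≈ 18 mm (dimensions read to the nearest mm from the axis ticks). For the STL, each face is triangulated and given an outward normal.

solid part
  facet normal 0.0000 0.0000 -1.0000
    outer loop
      vertex 16.431 27.787 0.000
      vertex 24.725 22.999 0.000
      vertex 28.000 14.000 0.000
    endloop
  endfacet
  facet normal 0.0000 0.0000 -1.0000
    outer loop
      vertex 7.000 26.124 0.000
      vertex 16.431 27.787 0.000
      vertex 28.000 14.000 0.000
    endloop
  endfacet
  facet normal 0.0000 0.0000 -1.0000
    outer loop
      vertex 0.844 18.788 0.000
      vertex 7.000 26.124 0.000
      vertex 28.000 14.000 0.000
    endloop
  endfacet
  facet normal 0.0000 0.0000 -1.0000
    outer loop
      vertex 0.844 9.212 0.000
      vertex 0.844 18.788 0.000
      vertex 28.000 14.000 0.000
    endloop
  endfacet
  facet normal 0.0000 0.0000 -1.0000
    outer loop
      vertex 7.000 1.876 0.000
      vertex 0.844 9.212 0.000
      vertex 28.000 14.000 0.000
    endloop
  endfacet
  facet normal 0.0000 0.0000 -1.0000
    outer loop
      vertex 16.431 0.213 0.000
      vertex 7.000 1.876 0.000
      vertex 28.000 14.000 0.000
    endloop
  endfacet
  facet normal 0.0000 0.0000 -1.0000
    outer loop
      vertex 24.725 5.001 0.000
      vertex 16.431 0.213 0.000
      vertex 28.000 14.000 0.000
    endloop
  endfacet
  facet normal 0.0000 0.0000 1.0000
    outer loop
      vertex 28.000 14.000 18.000
      vertex 24.725 22.999 18.000
      vertex 16.431 27.787 18.000
    endloop
  endfacet
  facet normal 0.0000 0.0000 1.0000
    outer loop
      vertex 28.000 14.000 18.000
      vertex 16.431 27.787 18.000
      vertex 7.000 26.124 18.000
    endloop
  endfacet
  facet normal 0.0000 0.0000 1.0000
    outer loop
      vertex 28.000 14.000 18.000
      vertex 7.000 26.124 18.000
      vertex 0.844 18.788 18.000
    endloop
  endfacet
  facet normal 0.0000 0.0000 1.0000
    outer loop
      vertex 28.000 14.000 18.000
      vertex 0.844 18.788 18.000
      vertex 0.844 9.212 18.000
    endloop
  endfacet
  facet normal 0.0000 0.0000 1.0000
    outer loop
      vertex 28.000 14.000 18.000
      vertex 0.844 9.212 18.000
      vertex 7.000 1.876 18.000
    endloop
  endfacet
  facet normal 0.0000 0.0000 1.0000
    outer loop
      vertex 28.000 14.000 18.000
      vertex 7.000 1.876 18.000
      vertex 16.431 0.213 18.000
    endloop
  endfacet
  facet normal 0.0000 0.0000 1.0000
    outer loop
      vertex 28.000 14.000 18.000
      vertex 16.431 0.213 18.000
      vertex 24.725 5.001 18.000
    endloop
  endfacet
  facet normal 0.9397 0.3420 0.0000
    outer loop
      vertex 28.000 14.000 0.000
      vertex 24.725 22.999 0.000
      vertex 24.725 22.999 18.000
    endloop
  endfacet
  facet normal 0.9397 0.3420 0.0000
    outer loop
      vertex 28.000 14.000 0.000
      vertex 24.725 22.999 18.000
      vertex 28.000 14.000 18.000
    endloop
  endfacet
  facet normal 0.5000 0.8660 0.0000
    outer loop
      vertex 24.725 22.999 0.000
      vertex 16.431 27.787 0.000
      vertex 16.431 27.787 18.000
    endloop
  endfacet
  facet normal 0.5000 0.8660 0.0000
    outer loop
      vertex 24.725 22.999 0.000
      vertex 16.431 27.787 18.000
      vertex 24.725 22.999 18.000
    endloop
  endfacet
  facet normal -0.1737 0.9848 0.0000
    outer loop
      vertex 16.431 27.787 0.000
      vertex 7.000 26.124 0.000
      vertex 7.000 26.124 18.000
    endloop
  endfacet
  facet normal -0.1737 0.9848 0.0000
    outer loop
      vertex 16.431 27.787 0.000
      vertex 7.000 26.124 18.000
      vertex 16.431 27.787 18.000
    endloop
  endfacet
  facet normal -0.7660 0.6428 0.0000
    outer loop
      vertex 7.000 26.124 0.000
      vertex 0.844 18.788 0.000
      vertex 0.844 18.788 18.000
    endloop
  endfacet
  facet normal -0.7660 0.6428 0.0000
    outer loop
      vertex 7.000 26.124 0.000
      vertex 0.844 18.788 18.000
      vertex 7.000 26.124 18.000
    endloop
  endfacet
  facet normal -1.0000 0.0000 0.0000
    outer loop
      vertex 0.844 18.788 0.000
      vertex 0.844 9.212 0.000
      vertex 0.844 9.212 18.000
    endloop
  endfacet
  facet normal -1.0000 0.0000 0.0000
    outer loop
      vertex 0.844 18.788 0.000
      vertex 0.844 9.212 18.000
      vertex 0.844 18.788 18.000
    endloop
  endfacet
  facet normal -0.7660 -0.6428 0.0000
    outer loop
      vertex 0.844 9.212 0.000
      vertex 7.000 1.876 0.000
      vertex 7.000 1.876 18.000
    endloop
  endfacet
  facet normal -0.7660 -0.6428 0.0000
    outer loop
      vertex 0.844 9.212 0.000
      vertex 7.000 1.876 18.000
      vertex 0.844 9.212 18.000
    endloop
  endfacet
  facet normal -0.1737 -0.9848 0.0000
    outer loop
      vertex 7.000 1.876 0.000
      vertex 16.431 0.213 0.000
      vertex 16.431 0.213 18.000
    endloop
  endfacet
  facet normal -0.1737 -0.9848 0.0000
    outer loop
      vertex 7.000 1.876 0.000
      vertex 16.431 0.213 18.000
      vertex 7.000 1.876 18.000
    endloop
  endfacet
  facet normal 0.5000 -0.8660 0.0000
    outer loop
      vertex 16.431 0.213 0.000
      vertex 24.725 5.001 0.000
      vertex 24.725 5.001 18.000
    endloop
  endfacet
  facet normal 0.5000 -0.8660 0.0000
    outer loop
      vertex 16.431 0.213 0.000
      vertex 24.725 5.001 18.000
      vertex 16.431 0.213 18.000
    endloop
  endfacet
  facet normal 0.9397 -0.3420 0.0000
    outer loop
      vertex 24.725 5.001 0.000
      vertex 28.000 14.000 0.000
      vertex 28.000 14.000 18.000
    endloop
  endfacet
  facet normal 0.9397 -0.3420 0.0000
    outer loop
      vertex 24.725 5.001 0.000
      vertex 28.000 14.000 18.000
      vertex 24.725 5.001 18.000
    endloop
  endfacet
endsolid part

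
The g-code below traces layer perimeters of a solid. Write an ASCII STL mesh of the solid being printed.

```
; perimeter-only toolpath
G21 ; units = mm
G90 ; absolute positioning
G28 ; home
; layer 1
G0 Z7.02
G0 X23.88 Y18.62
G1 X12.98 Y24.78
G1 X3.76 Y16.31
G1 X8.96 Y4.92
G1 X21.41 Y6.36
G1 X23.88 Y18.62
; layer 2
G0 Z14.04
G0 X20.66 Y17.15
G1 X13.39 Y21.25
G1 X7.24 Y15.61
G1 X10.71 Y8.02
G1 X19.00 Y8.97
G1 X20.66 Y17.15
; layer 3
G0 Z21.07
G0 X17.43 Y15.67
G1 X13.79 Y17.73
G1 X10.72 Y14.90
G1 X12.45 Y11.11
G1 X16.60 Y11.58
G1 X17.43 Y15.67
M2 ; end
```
solid part
  facet normal 0.0000 0.0000 -1.0000
    outer loop
      vertex 0.28 17.01 0.00
      vertex 12.58 28.31 0.00
      vertex 27.11 20.10 0.00
    endloop
  endfacet
  facet normal 0.0000 0.0000 -1.0000
    outer loop
      vertex 7.22 1.83 0.00
      vertex 0.28 17.01 0.00
      vertex 27.11 20.10 0.00
    endloop
  endfacet
  facet normal 0.0000 0.0000 -1.0000
    outer loop
      vertex 23.81 3.74 0.00
      vertex 7.22 1.83 0.00
      vertex 27.11 20.10 0.00
    endloop
  endfacet
  facet normal 0.4553 0.8058 0.3785
    outer loop
      vertex 27.11 20.10 0.00
      vertex 12.58 28.31 0.00
      vertex 14.20 14.20 28.09
    endloop
  endfacet
  facet normal -0.6262 0.6816 0.3785
    outer loop
      vertex 12.58 28.31 0.00
      vertex 0.28 17.01 0.00
      vertex 14.20 14.20 28.09
    endloop
  endfacet
  facet normal -0.8417 -0.3848 0.3786
    outer loop
      vertex 0.28 17.01 0.00
      vertex 7.22 1.83 0.00
      vertex 14.20 14.20 28.09
    endloop
  endfacet
  facet normal 0.1059 -0.9195 0.3786
    outer loop
      vertex 7.22 1.83 0.00
      vertex 23.81 3.74 0.00
      vertex 14.20 14.20 28.09
    endloop
  endfacet
  facet normal 0.9073 -0.1830 0.3786
    outer loop
      vertex 23.81 3.74 0.00
      vertex 27.11 20.10 0.00
      vertex 14.20 14.20 28.09
    endloop
  endfacet
endsolid part

The G0 Z moves step by Δz≈7.02 mm. The G1 loops shrink linearly with z, so the solid tapers from its base footprint up to z≈28.1. Closing with a flat bottom cap and the tapered top and triangulating gives 8 facets — a regular 5-sided pyramid, base circumscribed radius ≈ 14.2 mm, apex at z ≈ 28.1 mm.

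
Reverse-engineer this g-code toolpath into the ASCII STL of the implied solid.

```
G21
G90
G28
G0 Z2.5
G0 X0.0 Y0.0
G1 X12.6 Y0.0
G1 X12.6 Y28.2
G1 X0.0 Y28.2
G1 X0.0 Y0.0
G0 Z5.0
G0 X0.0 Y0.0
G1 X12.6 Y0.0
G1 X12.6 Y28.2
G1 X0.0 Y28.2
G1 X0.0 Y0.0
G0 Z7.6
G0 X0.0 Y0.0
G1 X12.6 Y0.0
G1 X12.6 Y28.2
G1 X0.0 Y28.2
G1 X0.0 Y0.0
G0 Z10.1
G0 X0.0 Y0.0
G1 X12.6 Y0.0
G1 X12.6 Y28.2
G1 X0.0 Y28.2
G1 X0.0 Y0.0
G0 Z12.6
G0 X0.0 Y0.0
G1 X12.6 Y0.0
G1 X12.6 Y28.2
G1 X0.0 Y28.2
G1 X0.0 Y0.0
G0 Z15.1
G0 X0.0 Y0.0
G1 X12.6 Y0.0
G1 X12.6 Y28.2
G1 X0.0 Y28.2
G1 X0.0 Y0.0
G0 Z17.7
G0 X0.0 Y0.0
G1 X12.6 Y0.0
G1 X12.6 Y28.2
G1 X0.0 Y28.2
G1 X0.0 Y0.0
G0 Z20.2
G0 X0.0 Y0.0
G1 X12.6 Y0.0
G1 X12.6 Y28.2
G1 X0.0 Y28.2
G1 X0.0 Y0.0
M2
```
solid part
  facet normal 0.0000 0.0000 -1.0000
    outer loop
      vertex 12.6 28.2 0.0
      vertex 12.6 0.0 0.0
      vertex 0.0 0.0 0.0
    endloop
  endfacet
  facet normal 0.0000 0.0000 -1.0000
    outer loop
      vertex 0.0 28.2 0.0
      vertex 12.6 28.2 0.0
      vertex 0.0 0.0 0.0
    endloop
  endfacet
  facet normal 0.0000 0.0000 1.0000
    outer loop
      vertex 0.0 0.0 20.2
      vertex 12.6 0.0 20.2
      vertex 12.6 28.2 20.2
    endloop
  endfacet
  facet normal 0.0000 0.0000 1.0000
    outer loop
      vertex 0.0 0.0 20.2
      vertex 12.6 28.2 20.2
      vertex 0.0 28.2 20.2
    endloop
  endfacet
  facet normal 0.0000 -1.0000 0.0000
    outer loop
      vertex 0.0 0.0 0.0
      vertex 12.6 0.0 0.0
      vertex 12.6 0.0 20.2
    endloop
  endfacet
  facet normal 0.0000 -1.0000 0.0000
    outer loop
      vertex 0.0 0.0 0.0
      vertex 12.6 0.0 20.2
      vertex 0.0 0.0 20.2
    endloop
  endfacet
  facet normal 0.0000 1.0000 0.0000
    outer loop
      vertex 12.6 28.2 20.2
      vertex 12.6 28.2 0.0
      vertex 0.0 28.2 0.0
    endloop
  endfacet
  facet normal 0.0000 1.0000 0.0000
    outer loop
      vertex 0.0 28.2 20.2
      vertex 12.6 28.2 20.2
      vertex 0.0 28.2 0.0
    endloop
  endfacet
  facet normal -1.0000 0.0000 0.0000
    outer loop
      vertex 0.0 28.2 20.2
      vertex 0.0 28.2 0.0
      vertex 0.0 0.0 0.0
    endloop
  endfacet
  facet normal -1.0000 0.0000 0.0000
    outer loop
      vertex 0.0 0.0 20.2
      vertex 0.0 28.2 20.2
      vertex 0.0 0.0 0.0
    endloop
  endfacet
  facet normal 1.0000 0.0000 0.0000
    outer loop
      vertex 12.6 0.0 0.0
      vertex 12.6 28.2 0.0
      vertex 12.6 28.2 20.2
    endloop
  endfacet
  facet normal 1.0000 0.0000 0.0000
    outer loop
      vertex 12.6 0.0 0.0
      vertex 12.6 28.2 20.2
      vertex 12.6 0.0 20.2
    endloop
  endfacet
endsolid part

The G0 Z moves step by Δz≈2.5 mm. Every layer's G1 loop is the same polygon, so the solid is a straight extrusion of it from z=0 to z≈20.2. Closing with flat bottom and top caps and triangulating gives 12 facets — a rectangular box, roughly 12.6 × 28.2 mm footprint and 20.2 mm tall.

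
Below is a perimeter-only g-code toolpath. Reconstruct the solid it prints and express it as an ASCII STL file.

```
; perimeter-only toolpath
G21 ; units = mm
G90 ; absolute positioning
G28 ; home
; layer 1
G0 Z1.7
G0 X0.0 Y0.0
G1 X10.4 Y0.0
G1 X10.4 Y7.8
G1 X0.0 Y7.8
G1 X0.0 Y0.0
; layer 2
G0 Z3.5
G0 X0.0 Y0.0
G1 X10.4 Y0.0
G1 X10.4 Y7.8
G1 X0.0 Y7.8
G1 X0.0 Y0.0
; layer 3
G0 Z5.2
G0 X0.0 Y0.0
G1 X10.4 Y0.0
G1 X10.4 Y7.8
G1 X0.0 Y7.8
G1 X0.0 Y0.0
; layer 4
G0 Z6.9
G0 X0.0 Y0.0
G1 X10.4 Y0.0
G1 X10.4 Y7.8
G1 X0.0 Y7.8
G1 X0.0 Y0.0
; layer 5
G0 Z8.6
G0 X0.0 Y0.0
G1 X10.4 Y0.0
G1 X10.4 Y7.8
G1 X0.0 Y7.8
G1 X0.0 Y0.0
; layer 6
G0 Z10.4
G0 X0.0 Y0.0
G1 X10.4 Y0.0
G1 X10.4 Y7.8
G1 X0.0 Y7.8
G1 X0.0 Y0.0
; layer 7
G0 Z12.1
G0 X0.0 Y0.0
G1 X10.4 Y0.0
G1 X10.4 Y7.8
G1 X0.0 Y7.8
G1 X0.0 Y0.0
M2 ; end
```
solid part
  facet normal 0.0000 0.0000 -1.0000
    outer loop
      vertex 10.4 7.8 0.0
      vertex 10.4 0.0 0.0
      vertex 0.0 0.0 0.0
    endloop
  endfacet
  facet normal 0.0000 0.0000 -1.0000
    outer loop
      vertex 0.0 7.8 0.0
      vertex 10.4 7.8 0.0
      vertex 0.0 0.0 0.0
    endloop
  endfacet
  facet normal 0.0000 0.0000 1.0000
    outer loop
      vertex 0.0 0.0 12.1
      vertex 10.4 0.0 12.1
      vertex 10.4 7.8 12.1
    endloop
  endfacet
  facet normal 0.0000 0.0000 1.0000
    outer loop
      vertex 0.0 0.0 12.1
      vertex 10.4 7.8 12.1
      vertex 0.0 7.8 12.1
    endloop
  endfacet
  facet normal 0.0000 -1.0000 0.0000
    outer loop
      vertex 0.0 0.0 0.0
      vertex 10.4 0.0 0.0
      vertex 10.4 0.0 12.1
    endloop
  endfacet
  facet normal 0.0000 -1.0000 0.0000
    outer loop
      vertex 0.0 0.0 0.0
      vertex 10.4 0.0 12.1
      vertex 0.0 0.0 12.1
    endloop
  endfacet
  facet normal 0.0000 1.0000 0.0000
    outer loop
      vertex 10.4 7.8 12.1
      vertex 10.4 7.8 0.0
      vertex 0.0 7.8 0.0
    endloop
  endfacet
  facet normal 0.0000 1.0000 0.0000
    outer loop
      vertex 0.0 7.8 12.1
      vertex 10.4 7.8 12.1
      vertex 0.0 7.8 0.0
    endloop
  endfacet
  facet normal -1.0000 0.0000 0.0000
    outer loop
      vertex 0.0 7.8 12.1
      vertex 0.0 7.8 0.0
      vertex 0.0 0.0 0.0
    endloop
  endfacet
  facet normal -1.0000 0.0000 0.0000
    outer loop
      vertex 0.0 0.0 12.1
      vertex 0.0 7.8 12.1
      vertex 0.0 0.0 0.0
    endloop
  endfacet
  facet normal 1.0000 0.0000 0.0000
    outer loop
      vertex 10.4 0.0 0.0
      vertex 10.4 7.8 0.0
      vertex 10.4 7.8 12.1
    endloop
  endfacet
  facet normal 1.0000 0.0000 0.0000
    outer loop
      vertex 10.4 0.0 0.0
      vertex 10.4 7.8 12.1
      vertex 10.4 0.0 12.1
    endloop
  endfacet
endsolid part

The G0 Z moves step by Δz≈1.7 mm. Every layer's G1 loop is the same polygon, so the solid is a straight extrusion of it from z=0 to z≈12.1. Closing with flat bottom and top caps and triangulating gives 12 facets — a rectangular box, roughly 10.4 × 7.8 mm footprint and 12.1 mm tall.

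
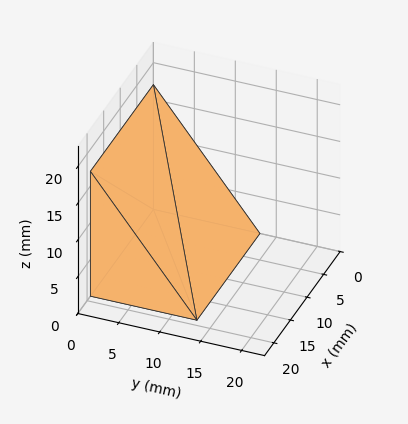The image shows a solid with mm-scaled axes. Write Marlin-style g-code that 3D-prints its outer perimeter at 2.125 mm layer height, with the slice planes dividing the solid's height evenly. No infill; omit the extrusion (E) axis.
Reading the render: the shape is a wedge (ramp): 19 × 13 mm base, rising to 17 mm along the y=0 edge and sloping linearly to z=0 at y=13 (dimensions read to the nearest mm from the axis ticks). For the g-code, the solid's height is divided into equal slices at the stated Δz and each level perimeter traced with G1 moves after a G0 lift.

; perimeter-only toolpath
G21 ; units = mm
G90 ; absolute positioning
G28 ; home
; layer 1
G0 Z2.125
G0 X0.000 Y0.000
G1 X19.000 Y0.000
G1 X19.000 Y11.375
G1 X0.000 Y11.375
G1 X0.000 Y0.000
; layer 2
G0 Z4.250
G0 X0.000 Y0.000
G1 X19.000 Y0.000
G1 X19.000 Y9.750
G1 X0.000 Y9.750
G1 X0.000 Y0.000
; layer 3
G0 Z6.375
G0 X0.000 Y0.000
G1 X19.000 Y0.000
G1 X19.000 Y8.125
G1 X0.000 Y8.125
G1 X0.000 Y0.000
; layer 4
G0 Z8.500
G0 X0.000 Y0.000
G1 X19.000 Y0.000
G1 X19.000 Y6.500
G1 X0.000 Y6.500
G1 X0.000 Y0.000
; layer 5
G0 Z10.625
G0 X0.000 Y0.000
G1 X19.000 Y0.000
G1 X19.000 Y4.875
G1 X0.000 Y4.875
G1 X0.000 Y0.000
; layer 6
G0 Z12.750
G0 X0.000 Y0.000
G1 X19.000 Y0.000
G1 X19.000 Y3.250
G1 X0.000 Y3.250
G1 X0.000 Y0.000
; layer 7
G0 Z14.875
G0 X0.000 Y0.000
G1 X19.000 Y0.000
G1 X19.000 Y1.625
G1 X0.000 Y1.625
G1 X0.000 Y0.000
M2 ; end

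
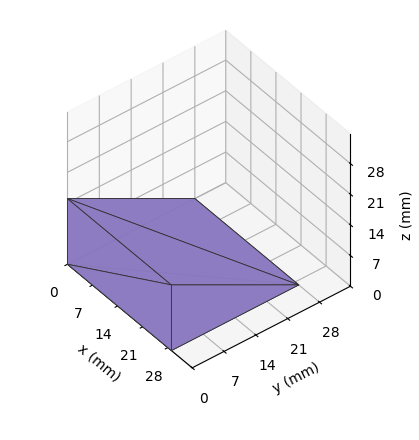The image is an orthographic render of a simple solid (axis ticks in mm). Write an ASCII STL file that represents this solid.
Reading the render: the shape is a wedge (ramp): 29 × 28 mm base, rising to 15 mm along the y=0 edge and sloping linearly to z=0 at y=28 (dimensions read to the nearest mm from the axis ticks). For the STL, each face is triangulated and given an outward normal.

solid part
  facet normal 0.0000 0.0000 -1.0000
    outer loop
      vertex 29.000 28.000 0.000
      vertex 29.000 0.000 0.000
      vertex 0.000 0.000 0.000
    endloop
  endfacet
  facet normal 0.0000 0.0000 -1.0000
    outer loop
      vertex 0.000 28.000 0.000
      vertex 29.000 28.000 0.000
      vertex 0.000 0.000 0.000
    endloop
  endfacet
  facet normal 0.0000 -1.0000 0.0000
    outer loop
      vertex 0.000 0.000 0.000
      vertex 29.000 0.000 0.000
      vertex 29.000 0.000 15.000
    endloop
  endfacet
  facet normal 0.0000 -1.0000 0.0000
    outer loop
      vertex 0.000 0.000 0.000
      vertex 29.000 0.000 15.000
      vertex 0.000 0.000 15.000
    endloop
  endfacet
  facet normal 0.0000 0.4722 0.8815
    outer loop
      vertex 0.000 0.000 15.000
      vertex 29.000 0.000 15.000
      vertex 29.000 28.000 0.000
    endloop
  endfacet
  facet normal 0.0000 0.4722 0.8815
    outer loop
      vertex 0.000 0.000 15.000
      vertex 29.000 28.000 0.000
      vertex 0.000 28.000 0.000
    endloop
  endfacet
  facet normal -1.0000 0.0000 0.0000
    outer loop
      vertex 0.000 0.000 15.000
      vertex 0.000 28.000 0.000
      vertex 0.000 0.000 0.000
    endloop
  endfacet
  facet normal 1.0000 0.0000 0.0000
    outer loop
      vertex 29.000 0.000 0.000
      vertex 29.000 28.000 0.000
      vertex 29.000 0.000 15.000
    endloop
  endfacet
endsolid part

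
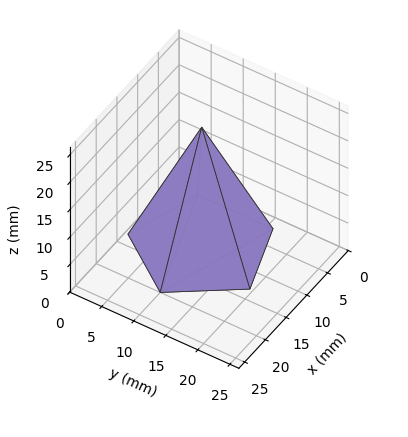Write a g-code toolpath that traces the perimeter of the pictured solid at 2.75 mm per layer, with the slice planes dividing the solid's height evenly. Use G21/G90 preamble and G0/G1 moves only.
Reading the render: the shape is a regular 5-sided pyramid, base circumscribed radius ≈ 10 mm, apex at z ≈ 22 mm (dimensions read to the nearest mm from the axis ticks). For the g-code, the solid's height is divided into equal slices at the stated Δz and each level perimeter traced with G1 moves after a G0 lift.

; perimeter-only toolpath
G21 ; units = mm
G90 ; absolute positioning
G28 ; home
; layer 1
G0 Z2.75
G0 X18.75 Y10.00
G1 X12.70 Y18.32
G1 X2.92 Y15.15
G1 X2.92 Y4.86
G1 X12.70 Y1.68
G1 X18.75 Y10.00
; layer 2
G0 Z5.50
G0 X17.50 Y10.00
G1 X12.32 Y17.13
G1 X3.93 Y14.41
G1 X3.93 Y5.59
G1 X12.32 Y2.87
G1 X17.50 Y10.00
; layer 3
G0 Z8.25
G0 X16.25 Y10.00
G1 X11.93 Y15.94
G1 X4.94 Y13.68
G1 X4.94 Y6.33
G1 X11.93 Y4.06
G1 X16.25 Y10.00
; layer 4
G0 Z11.00
G0 X15.00 Y10.00
G1 X11.54 Y14.76
G1 X5.96 Y12.94
G1 X5.96 Y7.06
G1 X11.54 Y5.25
G1 X15.00 Y10.00
; layer 5
G0 Z13.75
G0 X13.75 Y10.00
G1 X11.16 Y13.57
G1 X6.97 Y12.21
G1 X6.97 Y7.79
G1 X11.16 Y6.43
G1 X13.75 Y10.00
; layer 6
G0 Z16.50
G0 X12.50 Y10.00
G1 X10.77 Y12.38
G1 X7.98 Y11.47
G1 X7.98 Y8.53
G1 X10.77 Y7.62
G1 X12.50 Y10.00
; layer 7
G0 Z19.25
G0 X11.25 Y10.00
G1 X10.39 Y11.19
G1 X8.99 Y10.73
G1 X8.99 Y9.27
G1 X10.39 Y8.81
G1 X11.25 Y10.00
M2 ; end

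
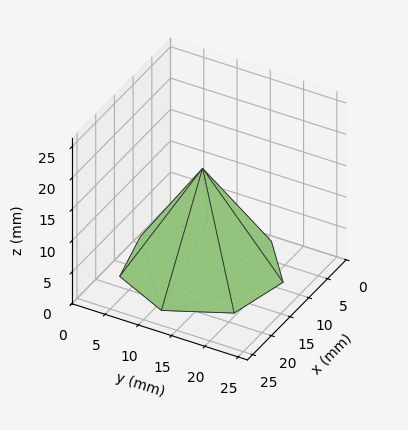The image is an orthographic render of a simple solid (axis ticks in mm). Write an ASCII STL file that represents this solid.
Reading the render: the shape is a regular 7-sided pyramid, base circumscribed radius ≈ 11 mm, apex at z ≈ 16 mm (dimensions read to the nearest mm from the axis ticks). For the STL, each face is triangulated and given an outward normal.

solid part
  facet normal 0.0000 0.0000 -1.0000
    outer loop
      vertex 8.55 21.72 0.00
      vertex 17.86 19.60 0.00
      vertex 22.00 11.00 0.00
    endloop
  endfacet
  facet normal 0.0000 0.0000 -1.0000
    outer loop
      vertex 1.09 15.77 0.00
      vertex 8.55 21.72 0.00
      vertex 22.00 11.00 0.00
    endloop
  endfacet
  facet normal 0.0000 0.0000 -1.0000
    outer loop
      vertex 1.09 6.23 0.00
      vertex 1.09 15.77 0.00
      vertex 22.00 11.00 0.00
    endloop
  endfacet
  facet normal 0.0000 0.0000 -1.0000
    outer loop
      vertex 8.55 0.28 0.00
      vertex 1.09 6.23 0.00
      vertex 22.00 11.00 0.00
    endloop
  endfacet
  facet normal 0.0000 0.0000 -1.0000
    outer loop
      vertex 17.86 2.40 0.00
      vertex 8.55 0.28 0.00
      vertex 22.00 11.00 0.00
    endloop
  endfacet
  facet normal 0.7660 0.3687 0.5266
    outer loop
      vertex 22.00 11.00 0.00
      vertex 17.86 19.60 0.00
      vertex 11.00 11.00 16.00
    endloop
  endfacet
  facet normal 0.1888 0.8290 0.5265
    outer loop
      vertex 17.86 19.60 0.00
      vertex 8.55 21.72 0.00
      vertex 11.00 11.00 16.00
    endloop
  endfacet
  facet normal -0.5301 0.6647 0.5265
    outer loop
      vertex 8.55 21.72 0.00
      vertex 1.09 15.77 0.00
      vertex 11.00 11.00 16.00
    endloop
  endfacet
  facet normal -0.8501 0.0000 0.5266
    outer loop
      vertex 1.09 15.77 0.00
      vertex 1.09 6.23 0.00
      vertex 11.00 11.00 16.00
    endloop
  endfacet
  facet normal -0.5301 -0.6647 0.5265
    outer loop
      vertex 1.09 6.23 0.00
      vertex 8.55 0.28 0.00
      vertex 11.00 11.00 16.00
    endloop
  endfacet
  facet normal 0.1888 -0.8290 0.5265
    outer loop
      vertex 8.55 0.28 0.00
      vertex 17.86 2.40 0.00
      vertex 11.00 11.00 16.00
    endloop
  endfacet
  facet normal 0.7660 -0.3687 0.5266
    outer loop
      vertex 17.86 2.40 0.00
      vertex 22.00 11.00 0.00
      vertex 11.00 11.00 16.00
    endloop
  endfacet
endsolid part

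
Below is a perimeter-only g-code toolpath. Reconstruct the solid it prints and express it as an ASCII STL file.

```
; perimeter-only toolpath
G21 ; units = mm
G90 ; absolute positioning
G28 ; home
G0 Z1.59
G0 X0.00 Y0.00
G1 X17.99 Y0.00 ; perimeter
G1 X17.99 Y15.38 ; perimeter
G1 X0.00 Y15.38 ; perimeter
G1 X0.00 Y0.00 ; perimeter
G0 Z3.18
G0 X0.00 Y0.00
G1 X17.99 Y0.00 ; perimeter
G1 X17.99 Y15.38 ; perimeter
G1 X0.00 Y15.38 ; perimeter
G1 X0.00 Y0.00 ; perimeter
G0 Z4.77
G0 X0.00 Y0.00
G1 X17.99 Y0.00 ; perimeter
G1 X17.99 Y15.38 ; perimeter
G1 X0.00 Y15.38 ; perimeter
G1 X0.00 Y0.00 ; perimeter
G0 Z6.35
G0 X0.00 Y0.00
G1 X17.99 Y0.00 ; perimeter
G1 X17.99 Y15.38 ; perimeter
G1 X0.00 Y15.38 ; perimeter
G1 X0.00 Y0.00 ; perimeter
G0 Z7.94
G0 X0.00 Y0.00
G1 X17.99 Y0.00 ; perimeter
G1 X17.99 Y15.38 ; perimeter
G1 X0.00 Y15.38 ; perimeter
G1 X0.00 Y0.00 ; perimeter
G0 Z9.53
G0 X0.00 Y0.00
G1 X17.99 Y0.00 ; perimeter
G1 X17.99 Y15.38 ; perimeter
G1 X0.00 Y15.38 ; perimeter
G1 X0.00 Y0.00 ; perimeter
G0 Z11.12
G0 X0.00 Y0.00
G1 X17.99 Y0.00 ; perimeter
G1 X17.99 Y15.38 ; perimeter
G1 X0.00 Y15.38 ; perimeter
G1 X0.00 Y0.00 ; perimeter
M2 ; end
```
solid part
  facet normal 0.0000 0.0000 -1.0000
    outer loop
      vertex 17.99 15.38 0.00
      vertex 17.99 0.00 0.00
      vertex 0.00 0.00 0.00
    endloop
  endfacet
  facet normal 0.0000 0.0000 -1.0000
    outer loop
      vertex 0.00 15.38 0.00
      vertex 17.99 15.38 0.00
      vertex 0.00 0.00 0.00
    endloop
  endfacet
  facet normal 0.0000 0.0000 1.0000
    outer loop
      vertex 0.00 0.00 11.12
      vertex 17.99 0.00 11.12
      vertex 17.99 15.38 11.12
    endloop
  endfacet
  facet normal 0.0000 0.0000 1.0000
    outer loop
      vertex 0.00 0.00 11.12
      vertex 17.99 15.38 11.12
      vertex 0.00 15.38 11.12
    endloop
  endfacet
  facet normal 0.0000 -1.0000 0.0000
    outer loop
      vertex 0.00 0.00 0.00
      vertex 17.99 0.00 0.00
      vertex 17.99 0.00 11.12
    endloop
  endfacet
  facet normal 0.0000 -1.0000 0.0000
    outer loop
      vertex 0.00 0.00 0.00
      vertex 17.99 0.00 11.12
      vertex 0.00 0.00 11.12
    endloop
  endfacet
  facet normal 0.0000 1.0000 0.0000
    outer loop
      vertex 17.99 15.38 11.12
      vertex 17.99 15.38 0.00
      vertex 0.00 15.38 0.00
    endloop
  endfacet
  facet normal 0.0000 1.0000 0.0000
    outer loop
      vertex 0.00 15.38 11.12
      vertex 17.99 15.38 11.12
      vertex 0.00 15.38 0.00
    endloop
  endfacet
  facet normal -1.0000 0.0000 0.0000
    outer loop
      vertex 0.00 15.38 11.12
      vertex 0.00 15.38 0.00
      vertex 0.00 0.00 0.00
    endloop
  endfacet
  facet normal -1.0000 0.0000 0.0000
    outer loop
      vertex 0.00 0.00 11.12
      vertex 0.00 15.38 11.12
      vertex 0.00 0.00 0.00
    endloop
  endfacet
  facet normal 1.0000 0.0000 0.0000
    outer loop
      vertex 17.99 0.00 0.00
      vertex 17.99 15.38 0.00
      vertex 17.99 15.38 11.12
    endloop
  endfacet
  facet normal 1.0000 0.0000 0.0000
    outer loop
      vertex 17.99 0.00 0.00
      vertex 17.99 15.38 11.12
      vertex 17.99 0.00 11.12
    endloop
  endfacet
endsolid part

The G0 Z moves step by Δz≈1.59 mm. Every layer's G1 loop is the same polygon, so the solid is a straight extrusion of it from z=0 to z≈11.1. Closing with flat bottom and top caps and triangulating gives 12 facets — a rectangular box, roughly 18 × 15.4 mm footprint and 11.1 mm tall.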